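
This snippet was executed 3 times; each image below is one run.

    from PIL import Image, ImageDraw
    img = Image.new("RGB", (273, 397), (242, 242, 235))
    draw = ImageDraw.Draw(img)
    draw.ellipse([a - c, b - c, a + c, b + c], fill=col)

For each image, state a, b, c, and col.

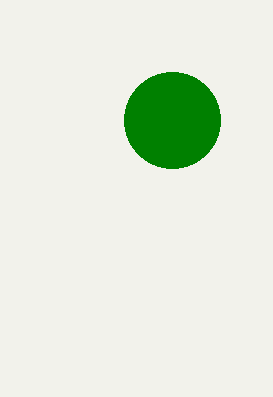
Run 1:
a = 172, b = 120, c = 48, col = 'green'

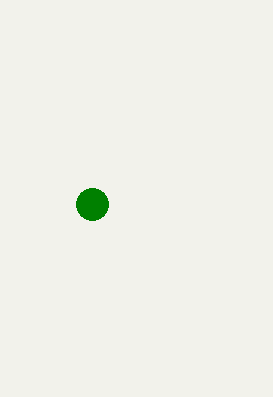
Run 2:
a = 92; b = 204; c = 16; col = 'green'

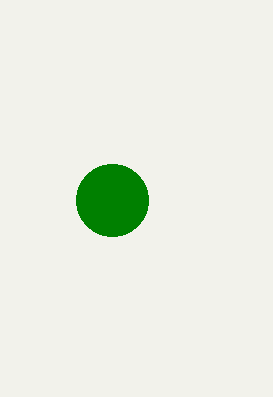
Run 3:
a = 112
b = 200
c = 36
col = 'green'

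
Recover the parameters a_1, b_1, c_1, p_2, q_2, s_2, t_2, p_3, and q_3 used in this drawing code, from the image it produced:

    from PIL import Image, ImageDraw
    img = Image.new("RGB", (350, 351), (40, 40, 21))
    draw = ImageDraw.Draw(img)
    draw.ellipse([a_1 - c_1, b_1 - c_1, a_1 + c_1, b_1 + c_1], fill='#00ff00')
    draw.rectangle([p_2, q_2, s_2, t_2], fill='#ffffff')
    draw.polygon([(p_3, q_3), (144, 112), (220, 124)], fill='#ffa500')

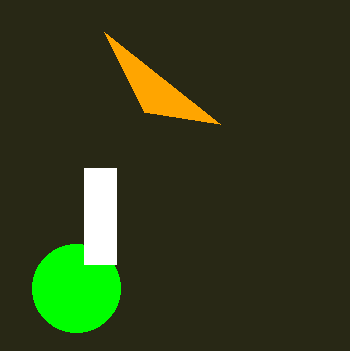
a_1 = 76; b_1 = 288; c_1 = 44; p_2 = 84; q_2 = 168; s_2 = 116; t_2 = 264; p_3 = 104; q_3 = 32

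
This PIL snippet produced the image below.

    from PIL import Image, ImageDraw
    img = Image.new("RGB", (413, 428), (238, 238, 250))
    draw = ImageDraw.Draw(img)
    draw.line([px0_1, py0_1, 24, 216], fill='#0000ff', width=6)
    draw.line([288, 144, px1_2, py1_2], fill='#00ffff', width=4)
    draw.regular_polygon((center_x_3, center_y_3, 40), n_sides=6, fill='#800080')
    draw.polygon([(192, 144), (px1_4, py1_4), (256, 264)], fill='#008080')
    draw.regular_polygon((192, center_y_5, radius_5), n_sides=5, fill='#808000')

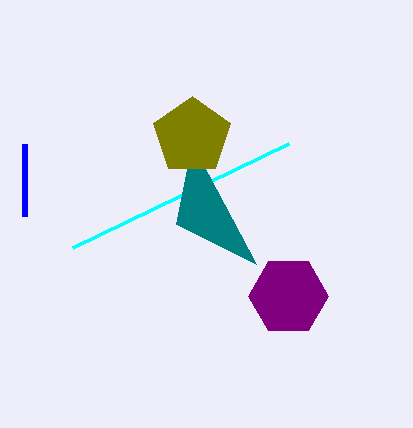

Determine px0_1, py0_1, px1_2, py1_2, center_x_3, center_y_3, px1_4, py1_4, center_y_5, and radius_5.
px0_1 = 24
py0_1 = 144
px1_2 = 72
py1_2 = 248
center_x_3 = 288
center_y_3 = 296
px1_4 = 176
py1_4 = 224
center_y_5 = 136
radius_5 = 40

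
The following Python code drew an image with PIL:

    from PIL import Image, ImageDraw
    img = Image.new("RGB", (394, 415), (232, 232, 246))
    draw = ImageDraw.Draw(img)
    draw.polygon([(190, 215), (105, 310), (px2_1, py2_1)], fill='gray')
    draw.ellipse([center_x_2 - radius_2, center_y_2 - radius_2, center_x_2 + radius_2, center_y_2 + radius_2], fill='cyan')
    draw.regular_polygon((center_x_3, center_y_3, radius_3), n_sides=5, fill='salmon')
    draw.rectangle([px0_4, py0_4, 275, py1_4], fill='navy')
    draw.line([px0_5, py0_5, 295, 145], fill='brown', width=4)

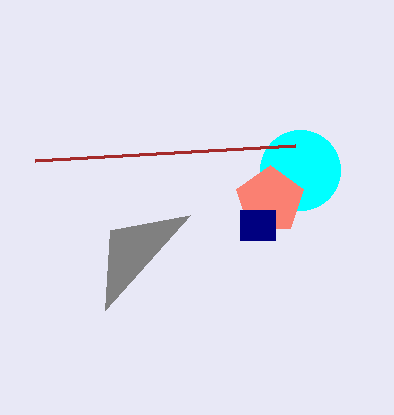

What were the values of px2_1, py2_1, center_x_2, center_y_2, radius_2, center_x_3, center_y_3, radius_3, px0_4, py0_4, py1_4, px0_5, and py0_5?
px2_1 = 110, py2_1 = 230, center_x_2 = 300, center_y_2 = 170, radius_2 = 40, center_x_3 = 270, center_y_3 = 200, radius_3 = 35, px0_4 = 240, py0_4 = 210, py1_4 = 240, px0_5 = 35, py0_5 = 160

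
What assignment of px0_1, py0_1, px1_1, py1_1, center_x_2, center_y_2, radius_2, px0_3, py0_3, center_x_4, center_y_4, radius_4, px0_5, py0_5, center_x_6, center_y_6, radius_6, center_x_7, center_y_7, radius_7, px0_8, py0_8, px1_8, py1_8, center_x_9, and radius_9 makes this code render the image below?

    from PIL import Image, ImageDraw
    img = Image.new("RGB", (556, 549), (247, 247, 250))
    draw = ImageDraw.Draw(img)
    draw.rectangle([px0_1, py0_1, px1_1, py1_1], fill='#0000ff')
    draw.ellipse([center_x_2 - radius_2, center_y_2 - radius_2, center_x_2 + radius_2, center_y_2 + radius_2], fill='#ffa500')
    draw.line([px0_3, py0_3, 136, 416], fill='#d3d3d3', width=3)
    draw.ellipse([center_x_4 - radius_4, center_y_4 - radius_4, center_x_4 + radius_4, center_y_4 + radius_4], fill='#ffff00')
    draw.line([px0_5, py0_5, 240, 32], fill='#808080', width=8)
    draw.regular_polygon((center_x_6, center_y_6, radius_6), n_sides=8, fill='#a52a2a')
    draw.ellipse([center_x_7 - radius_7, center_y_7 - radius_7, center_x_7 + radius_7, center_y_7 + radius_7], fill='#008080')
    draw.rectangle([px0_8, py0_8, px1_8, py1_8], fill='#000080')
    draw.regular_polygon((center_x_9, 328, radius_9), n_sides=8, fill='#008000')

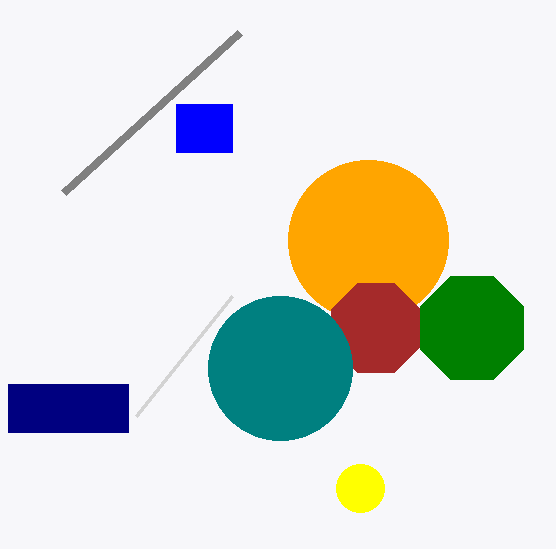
px0_1 = 176; py0_1 = 104; px1_1 = 232; py1_1 = 152; center_x_2 = 368; center_y_2 = 240; radius_2 = 80; px0_3 = 232; py0_3 = 296; center_x_4 = 360; center_y_4 = 488; radius_4 = 24; px0_5 = 64; py0_5 = 192; center_x_6 = 376; center_y_6 = 328; radius_6 = 48; center_x_7 = 280; center_y_7 = 368; radius_7 = 72; px0_8 = 8; py0_8 = 384; px1_8 = 128; py1_8 = 432; center_x_9 = 472; radius_9 = 56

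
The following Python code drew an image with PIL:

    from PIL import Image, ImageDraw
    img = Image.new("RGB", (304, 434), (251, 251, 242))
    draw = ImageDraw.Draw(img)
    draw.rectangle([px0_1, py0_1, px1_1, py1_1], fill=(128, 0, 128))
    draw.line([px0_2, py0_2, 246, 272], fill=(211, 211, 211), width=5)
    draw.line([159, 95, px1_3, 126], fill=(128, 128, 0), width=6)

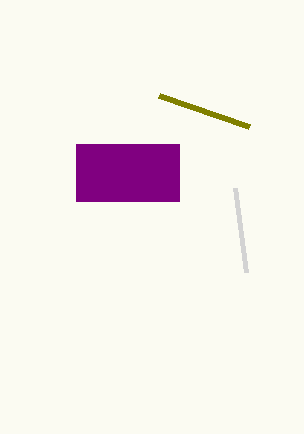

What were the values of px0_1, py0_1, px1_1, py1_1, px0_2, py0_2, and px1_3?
px0_1 = 76; py0_1 = 144; px1_1 = 179; py1_1 = 201; px0_2 = 235; py0_2 = 188; px1_3 = 249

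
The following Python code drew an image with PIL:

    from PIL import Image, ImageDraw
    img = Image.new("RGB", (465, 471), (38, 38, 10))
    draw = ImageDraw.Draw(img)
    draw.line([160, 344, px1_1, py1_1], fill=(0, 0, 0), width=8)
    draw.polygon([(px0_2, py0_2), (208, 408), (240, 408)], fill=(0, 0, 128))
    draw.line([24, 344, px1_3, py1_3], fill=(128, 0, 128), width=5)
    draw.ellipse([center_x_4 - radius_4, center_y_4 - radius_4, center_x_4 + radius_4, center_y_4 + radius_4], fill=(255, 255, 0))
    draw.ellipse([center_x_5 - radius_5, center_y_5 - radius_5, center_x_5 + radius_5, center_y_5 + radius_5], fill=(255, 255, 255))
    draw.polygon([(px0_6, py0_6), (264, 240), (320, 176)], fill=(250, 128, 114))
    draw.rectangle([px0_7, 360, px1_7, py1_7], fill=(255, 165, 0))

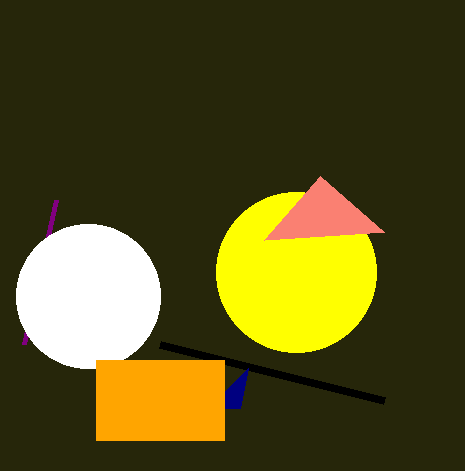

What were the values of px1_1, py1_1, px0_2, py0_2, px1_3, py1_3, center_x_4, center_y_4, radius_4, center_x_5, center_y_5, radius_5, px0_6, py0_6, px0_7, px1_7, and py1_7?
px1_1 = 384
py1_1 = 400
px0_2 = 248
py0_2 = 368
px1_3 = 56
py1_3 = 200
center_x_4 = 296
center_y_4 = 272
radius_4 = 80
center_x_5 = 88
center_y_5 = 296
radius_5 = 72
px0_6 = 384
py0_6 = 232
px0_7 = 96
px1_7 = 224
py1_7 = 440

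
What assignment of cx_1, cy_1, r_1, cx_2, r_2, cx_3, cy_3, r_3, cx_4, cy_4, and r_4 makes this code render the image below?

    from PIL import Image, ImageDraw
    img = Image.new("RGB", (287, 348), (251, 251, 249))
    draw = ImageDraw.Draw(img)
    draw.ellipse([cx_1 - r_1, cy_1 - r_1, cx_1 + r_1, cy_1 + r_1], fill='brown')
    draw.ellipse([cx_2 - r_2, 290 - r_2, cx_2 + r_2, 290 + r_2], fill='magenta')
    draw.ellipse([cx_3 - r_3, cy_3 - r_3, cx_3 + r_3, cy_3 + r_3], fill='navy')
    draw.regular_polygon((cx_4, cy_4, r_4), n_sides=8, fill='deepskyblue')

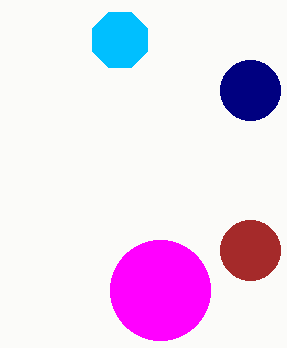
cx_1 = 250, cy_1 = 250, r_1 = 30, cx_2 = 160, r_2 = 50, cx_3 = 250, cy_3 = 90, r_3 = 30, cx_4 = 120, cy_4 = 40, r_4 = 30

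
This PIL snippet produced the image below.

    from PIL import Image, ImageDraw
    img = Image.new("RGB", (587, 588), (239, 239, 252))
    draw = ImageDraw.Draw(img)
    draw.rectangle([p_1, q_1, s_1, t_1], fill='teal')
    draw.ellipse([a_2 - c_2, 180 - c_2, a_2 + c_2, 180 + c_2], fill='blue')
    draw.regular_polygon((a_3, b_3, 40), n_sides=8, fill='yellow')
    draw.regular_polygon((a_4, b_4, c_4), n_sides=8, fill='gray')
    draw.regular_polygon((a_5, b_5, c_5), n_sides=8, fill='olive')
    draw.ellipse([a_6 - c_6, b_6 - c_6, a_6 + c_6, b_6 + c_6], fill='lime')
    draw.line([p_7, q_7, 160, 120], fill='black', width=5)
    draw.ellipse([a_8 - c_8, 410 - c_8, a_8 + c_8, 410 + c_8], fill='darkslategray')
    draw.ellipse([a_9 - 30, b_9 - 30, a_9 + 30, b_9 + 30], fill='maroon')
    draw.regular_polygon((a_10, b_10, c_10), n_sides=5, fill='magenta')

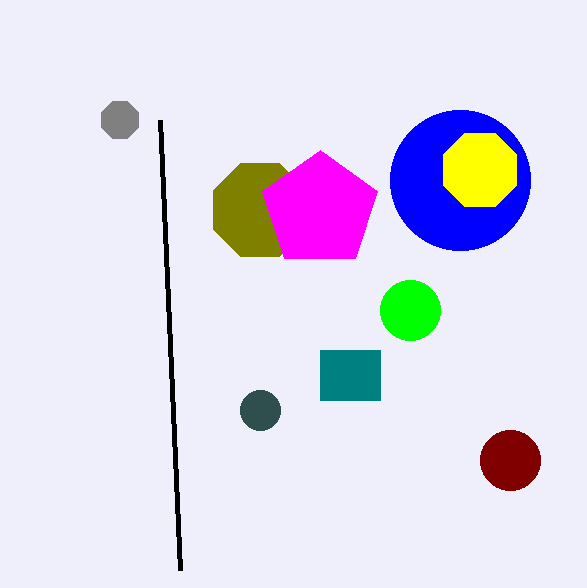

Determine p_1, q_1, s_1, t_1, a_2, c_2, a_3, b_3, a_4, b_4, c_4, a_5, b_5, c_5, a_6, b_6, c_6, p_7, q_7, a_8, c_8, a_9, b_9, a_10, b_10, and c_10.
p_1 = 320; q_1 = 350; s_1 = 380; t_1 = 400; a_2 = 460; c_2 = 70; a_3 = 480; b_3 = 170; a_4 = 120; b_4 = 120; c_4 = 20; a_5 = 260; b_5 = 210; c_5 = 50; a_6 = 410; b_6 = 310; c_6 = 30; p_7 = 180; q_7 = 570; a_8 = 260; c_8 = 20; a_9 = 510; b_9 = 460; a_10 = 320; b_10 = 210; c_10 = 60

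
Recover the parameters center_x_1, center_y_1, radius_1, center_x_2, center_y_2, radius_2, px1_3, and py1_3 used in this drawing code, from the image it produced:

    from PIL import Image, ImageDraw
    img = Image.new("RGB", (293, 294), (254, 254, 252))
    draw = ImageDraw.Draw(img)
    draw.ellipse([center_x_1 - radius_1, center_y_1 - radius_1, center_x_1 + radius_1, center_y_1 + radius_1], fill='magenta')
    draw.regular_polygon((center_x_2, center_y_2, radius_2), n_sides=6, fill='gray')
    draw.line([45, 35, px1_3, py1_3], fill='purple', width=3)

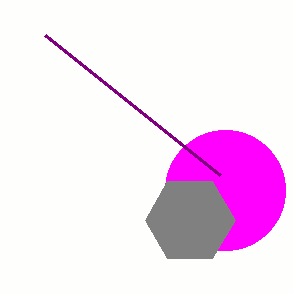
center_x_1 = 225, center_y_1 = 190, radius_1 = 60, center_x_2 = 190, center_y_2 = 220, radius_2 = 45, px1_3 = 220, py1_3 = 175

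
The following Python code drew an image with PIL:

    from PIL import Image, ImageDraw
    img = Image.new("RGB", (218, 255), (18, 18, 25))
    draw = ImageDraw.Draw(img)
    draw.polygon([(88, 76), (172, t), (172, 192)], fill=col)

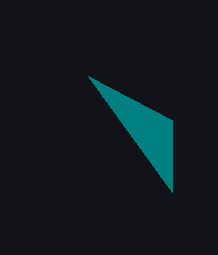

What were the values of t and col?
t = 120
col = 'teal'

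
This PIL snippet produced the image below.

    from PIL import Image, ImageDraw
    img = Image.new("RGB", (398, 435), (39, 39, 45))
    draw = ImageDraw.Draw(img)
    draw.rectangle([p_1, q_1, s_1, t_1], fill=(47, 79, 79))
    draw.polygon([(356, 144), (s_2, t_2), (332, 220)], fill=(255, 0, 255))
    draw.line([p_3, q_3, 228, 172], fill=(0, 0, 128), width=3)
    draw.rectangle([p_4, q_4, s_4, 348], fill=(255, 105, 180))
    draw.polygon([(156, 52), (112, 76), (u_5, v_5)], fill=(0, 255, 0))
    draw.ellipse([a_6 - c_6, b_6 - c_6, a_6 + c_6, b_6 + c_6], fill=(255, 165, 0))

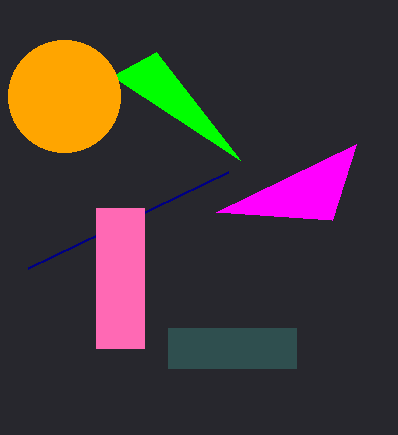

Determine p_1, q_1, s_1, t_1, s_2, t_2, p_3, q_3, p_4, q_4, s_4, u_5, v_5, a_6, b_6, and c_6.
p_1 = 168, q_1 = 328, s_1 = 296, t_1 = 368, s_2 = 216, t_2 = 212, p_3 = 28, q_3 = 268, p_4 = 96, q_4 = 208, s_4 = 144, u_5 = 240, v_5 = 160, a_6 = 64, b_6 = 96, c_6 = 56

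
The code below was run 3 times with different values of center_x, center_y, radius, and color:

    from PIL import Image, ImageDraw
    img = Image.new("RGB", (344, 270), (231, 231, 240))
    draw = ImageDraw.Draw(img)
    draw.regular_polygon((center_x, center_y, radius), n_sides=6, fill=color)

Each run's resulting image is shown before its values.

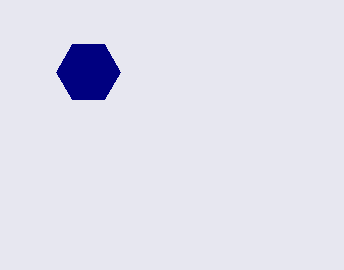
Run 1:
center_x = 88; center_y = 72; radius = 32; color = 'navy'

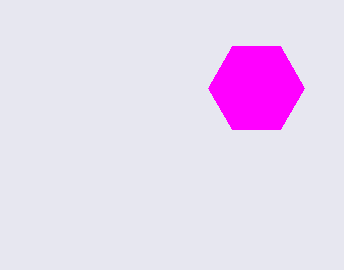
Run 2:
center_x = 256, center_y = 88, radius = 48, color = 'magenta'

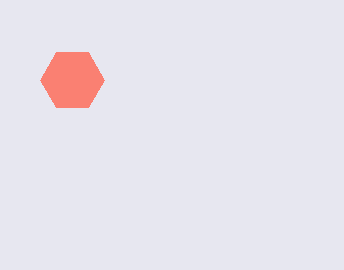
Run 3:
center_x = 72, center_y = 80, radius = 32, color = 'salmon'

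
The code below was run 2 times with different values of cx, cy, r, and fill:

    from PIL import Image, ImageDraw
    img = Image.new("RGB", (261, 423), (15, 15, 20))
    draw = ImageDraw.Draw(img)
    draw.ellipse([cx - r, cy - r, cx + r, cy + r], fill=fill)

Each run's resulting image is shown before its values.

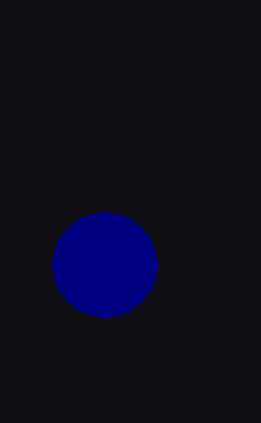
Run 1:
cx = 104, cy = 264, r = 52, fill = 'navy'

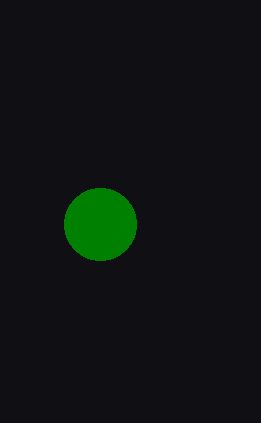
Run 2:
cx = 100
cy = 224
r = 36
fill = 'green'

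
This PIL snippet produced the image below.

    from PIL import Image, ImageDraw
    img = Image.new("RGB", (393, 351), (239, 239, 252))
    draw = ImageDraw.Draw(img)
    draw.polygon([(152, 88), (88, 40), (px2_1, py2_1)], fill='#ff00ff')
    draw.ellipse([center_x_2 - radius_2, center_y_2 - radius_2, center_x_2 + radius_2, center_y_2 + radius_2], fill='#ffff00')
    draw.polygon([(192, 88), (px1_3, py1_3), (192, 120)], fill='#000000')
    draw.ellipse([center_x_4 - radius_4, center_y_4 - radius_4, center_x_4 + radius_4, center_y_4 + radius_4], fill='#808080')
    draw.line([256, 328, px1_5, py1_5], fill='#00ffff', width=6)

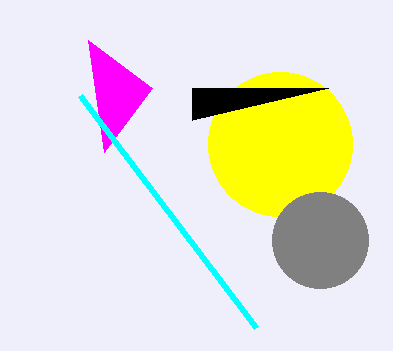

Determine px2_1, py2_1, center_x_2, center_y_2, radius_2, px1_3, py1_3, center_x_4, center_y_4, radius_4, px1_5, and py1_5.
px2_1 = 104, py2_1 = 152, center_x_2 = 280, center_y_2 = 144, radius_2 = 72, px1_3 = 328, py1_3 = 88, center_x_4 = 320, center_y_4 = 240, radius_4 = 48, px1_5 = 80, py1_5 = 96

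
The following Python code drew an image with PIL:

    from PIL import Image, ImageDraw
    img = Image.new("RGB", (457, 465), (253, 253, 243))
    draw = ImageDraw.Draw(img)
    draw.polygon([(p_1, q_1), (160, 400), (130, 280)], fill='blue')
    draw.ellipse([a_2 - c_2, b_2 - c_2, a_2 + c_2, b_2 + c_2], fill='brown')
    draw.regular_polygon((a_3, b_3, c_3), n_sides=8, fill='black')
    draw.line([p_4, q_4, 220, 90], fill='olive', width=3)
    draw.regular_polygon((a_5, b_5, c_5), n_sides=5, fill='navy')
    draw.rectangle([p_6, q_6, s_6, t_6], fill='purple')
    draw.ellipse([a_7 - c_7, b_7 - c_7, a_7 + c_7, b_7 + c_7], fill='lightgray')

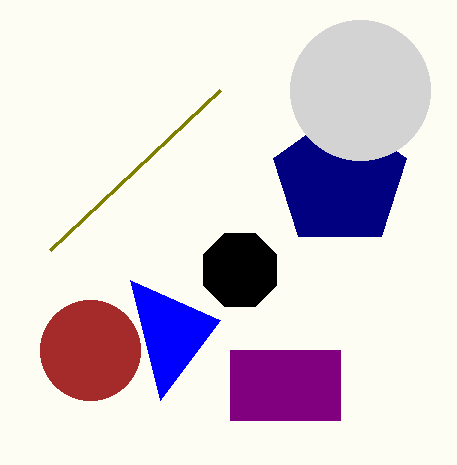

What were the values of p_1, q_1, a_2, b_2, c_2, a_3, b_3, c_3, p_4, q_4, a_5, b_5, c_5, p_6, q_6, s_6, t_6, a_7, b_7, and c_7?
p_1 = 220
q_1 = 320
a_2 = 90
b_2 = 350
c_2 = 50
a_3 = 240
b_3 = 270
c_3 = 40
p_4 = 50
q_4 = 250
a_5 = 340
b_5 = 180
c_5 = 70
p_6 = 230
q_6 = 350
s_6 = 340
t_6 = 420
a_7 = 360
b_7 = 90
c_7 = 70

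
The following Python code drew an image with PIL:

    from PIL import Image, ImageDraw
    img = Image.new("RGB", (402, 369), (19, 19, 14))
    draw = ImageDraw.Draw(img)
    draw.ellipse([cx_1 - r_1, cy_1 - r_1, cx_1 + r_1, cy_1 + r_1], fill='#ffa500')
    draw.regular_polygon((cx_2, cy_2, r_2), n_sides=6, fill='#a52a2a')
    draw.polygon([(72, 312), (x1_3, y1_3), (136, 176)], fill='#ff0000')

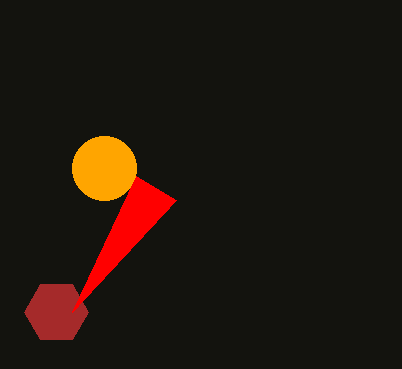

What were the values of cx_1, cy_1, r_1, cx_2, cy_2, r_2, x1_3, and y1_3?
cx_1 = 104, cy_1 = 168, r_1 = 32, cx_2 = 56, cy_2 = 312, r_2 = 32, x1_3 = 176, y1_3 = 200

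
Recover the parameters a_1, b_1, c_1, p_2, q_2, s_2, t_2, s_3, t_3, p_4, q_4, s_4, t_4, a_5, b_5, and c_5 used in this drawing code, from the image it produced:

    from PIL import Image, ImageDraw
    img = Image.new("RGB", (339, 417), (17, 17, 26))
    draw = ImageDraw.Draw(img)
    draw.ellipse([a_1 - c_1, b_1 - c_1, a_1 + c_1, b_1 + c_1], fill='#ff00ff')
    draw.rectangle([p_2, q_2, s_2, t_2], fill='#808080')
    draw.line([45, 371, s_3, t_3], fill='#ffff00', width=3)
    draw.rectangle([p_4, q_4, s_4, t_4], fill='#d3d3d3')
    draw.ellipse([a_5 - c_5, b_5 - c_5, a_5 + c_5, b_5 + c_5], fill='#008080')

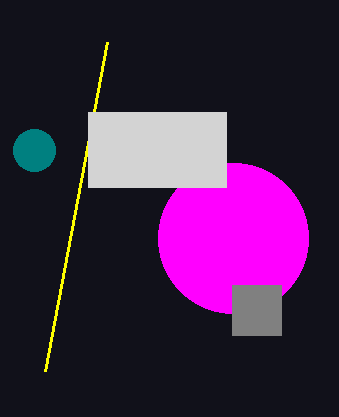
a_1 = 233; b_1 = 238; c_1 = 75; p_2 = 232; q_2 = 285; s_2 = 281; t_2 = 335; s_3 = 107; t_3 = 42; p_4 = 88; q_4 = 112; s_4 = 226; t_4 = 187; a_5 = 34; b_5 = 150; c_5 = 21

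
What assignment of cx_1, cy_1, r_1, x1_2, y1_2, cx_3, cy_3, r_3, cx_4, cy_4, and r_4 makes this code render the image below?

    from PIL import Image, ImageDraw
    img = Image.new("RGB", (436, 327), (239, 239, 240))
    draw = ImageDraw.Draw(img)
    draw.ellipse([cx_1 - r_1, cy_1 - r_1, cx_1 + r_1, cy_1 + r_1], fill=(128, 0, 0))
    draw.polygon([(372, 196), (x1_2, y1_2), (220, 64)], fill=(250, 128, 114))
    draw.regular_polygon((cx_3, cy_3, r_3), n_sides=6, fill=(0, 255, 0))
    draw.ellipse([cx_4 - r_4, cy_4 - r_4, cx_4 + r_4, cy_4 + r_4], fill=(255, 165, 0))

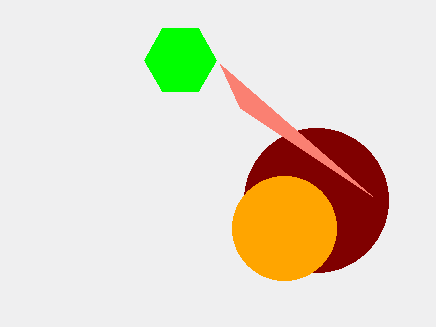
cx_1 = 316
cy_1 = 200
r_1 = 72
x1_2 = 240
y1_2 = 108
cx_3 = 180
cy_3 = 60
r_3 = 36
cx_4 = 284
cy_4 = 228
r_4 = 52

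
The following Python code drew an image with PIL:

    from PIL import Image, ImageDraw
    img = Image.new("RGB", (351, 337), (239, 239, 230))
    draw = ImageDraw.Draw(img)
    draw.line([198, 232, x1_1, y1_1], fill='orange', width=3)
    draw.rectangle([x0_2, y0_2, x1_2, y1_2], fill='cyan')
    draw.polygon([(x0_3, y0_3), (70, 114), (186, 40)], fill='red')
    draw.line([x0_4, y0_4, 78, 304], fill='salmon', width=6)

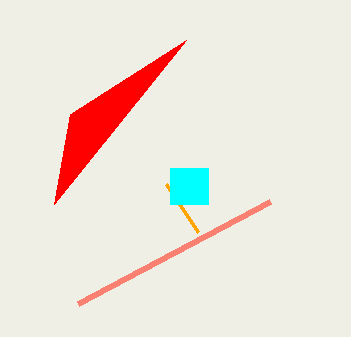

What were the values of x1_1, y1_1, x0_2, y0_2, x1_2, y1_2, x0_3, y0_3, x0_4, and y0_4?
x1_1 = 166, y1_1 = 184, x0_2 = 170, y0_2 = 168, x1_2 = 208, y1_2 = 204, x0_3 = 54, y0_3 = 204, x0_4 = 270, y0_4 = 202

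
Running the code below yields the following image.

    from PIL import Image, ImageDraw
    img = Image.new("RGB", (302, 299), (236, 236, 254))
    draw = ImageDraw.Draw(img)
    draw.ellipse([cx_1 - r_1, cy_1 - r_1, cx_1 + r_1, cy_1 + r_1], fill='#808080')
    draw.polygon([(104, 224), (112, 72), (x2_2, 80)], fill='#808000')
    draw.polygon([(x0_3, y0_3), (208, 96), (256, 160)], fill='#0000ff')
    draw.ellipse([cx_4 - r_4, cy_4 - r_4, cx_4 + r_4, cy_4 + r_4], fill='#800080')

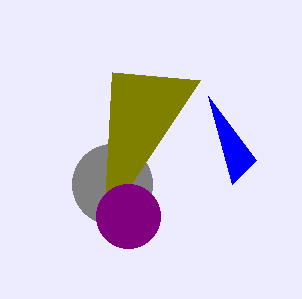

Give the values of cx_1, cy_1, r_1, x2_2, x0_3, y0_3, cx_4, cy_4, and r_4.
cx_1 = 112
cy_1 = 184
r_1 = 40
x2_2 = 200
x0_3 = 232
y0_3 = 184
cx_4 = 128
cy_4 = 216
r_4 = 32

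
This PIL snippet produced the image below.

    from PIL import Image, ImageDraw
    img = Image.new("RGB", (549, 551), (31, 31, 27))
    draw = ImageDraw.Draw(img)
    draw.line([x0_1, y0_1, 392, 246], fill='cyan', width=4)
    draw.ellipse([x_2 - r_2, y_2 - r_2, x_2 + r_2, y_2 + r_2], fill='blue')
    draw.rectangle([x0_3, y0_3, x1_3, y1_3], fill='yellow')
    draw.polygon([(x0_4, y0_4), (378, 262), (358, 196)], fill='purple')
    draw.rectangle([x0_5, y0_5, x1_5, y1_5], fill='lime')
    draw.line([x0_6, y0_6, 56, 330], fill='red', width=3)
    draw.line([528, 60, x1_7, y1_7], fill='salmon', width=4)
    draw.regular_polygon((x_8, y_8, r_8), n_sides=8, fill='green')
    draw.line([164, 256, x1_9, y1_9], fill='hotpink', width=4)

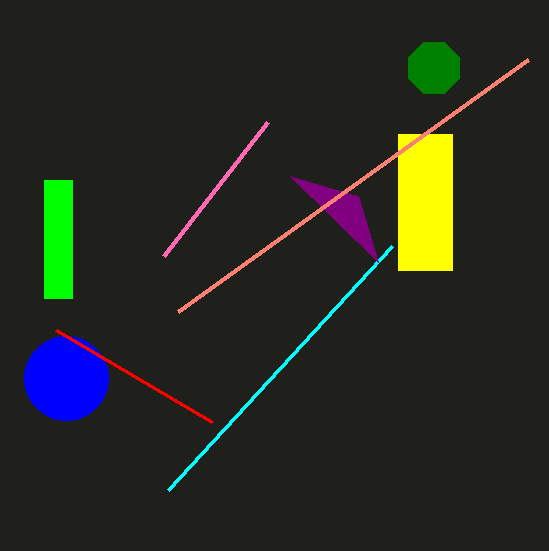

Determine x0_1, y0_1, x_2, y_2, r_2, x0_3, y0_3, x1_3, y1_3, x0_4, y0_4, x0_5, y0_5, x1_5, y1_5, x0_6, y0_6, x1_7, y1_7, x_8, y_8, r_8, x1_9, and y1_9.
x0_1 = 168; y0_1 = 490; x_2 = 66; y_2 = 378; r_2 = 42; x0_3 = 398; y0_3 = 134; x1_3 = 452; y1_3 = 270; x0_4 = 290; y0_4 = 176; x0_5 = 44; y0_5 = 180; x1_5 = 72; y1_5 = 298; x0_6 = 212; y0_6 = 422; x1_7 = 178; y1_7 = 312; x_8 = 434; y_8 = 68; r_8 = 28; x1_9 = 268; y1_9 = 122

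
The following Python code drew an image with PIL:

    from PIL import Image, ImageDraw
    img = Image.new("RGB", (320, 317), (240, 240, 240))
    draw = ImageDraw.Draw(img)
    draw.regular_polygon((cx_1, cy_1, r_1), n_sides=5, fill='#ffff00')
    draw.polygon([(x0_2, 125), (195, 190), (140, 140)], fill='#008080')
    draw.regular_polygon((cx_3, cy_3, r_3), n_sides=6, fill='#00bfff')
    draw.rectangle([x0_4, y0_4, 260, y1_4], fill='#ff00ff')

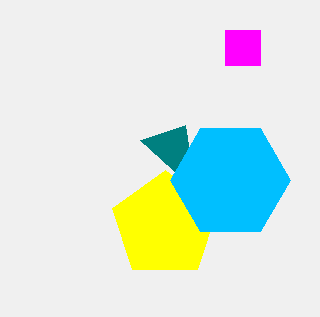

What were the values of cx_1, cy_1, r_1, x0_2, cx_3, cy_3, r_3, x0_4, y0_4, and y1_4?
cx_1 = 165; cy_1 = 225; r_1 = 55; x0_2 = 185; cx_3 = 230; cy_3 = 180; r_3 = 60; x0_4 = 225; y0_4 = 30; y1_4 = 65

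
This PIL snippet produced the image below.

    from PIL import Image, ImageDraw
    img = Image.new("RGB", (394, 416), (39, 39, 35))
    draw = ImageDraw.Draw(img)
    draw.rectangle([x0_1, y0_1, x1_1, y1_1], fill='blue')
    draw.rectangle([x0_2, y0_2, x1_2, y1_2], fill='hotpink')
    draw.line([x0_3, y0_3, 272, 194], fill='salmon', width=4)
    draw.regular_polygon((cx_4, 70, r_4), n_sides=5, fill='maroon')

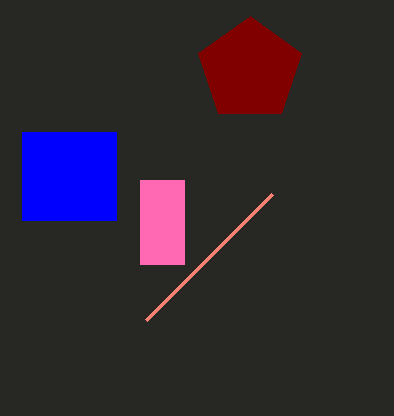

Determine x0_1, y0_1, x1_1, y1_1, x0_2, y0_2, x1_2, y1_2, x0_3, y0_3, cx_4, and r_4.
x0_1 = 22; y0_1 = 132; x1_1 = 116; y1_1 = 220; x0_2 = 140; y0_2 = 180; x1_2 = 184; y1_2 = 264; x0_3 = 146; y0_3 = 320; cx_4 = 250; r_4 = 54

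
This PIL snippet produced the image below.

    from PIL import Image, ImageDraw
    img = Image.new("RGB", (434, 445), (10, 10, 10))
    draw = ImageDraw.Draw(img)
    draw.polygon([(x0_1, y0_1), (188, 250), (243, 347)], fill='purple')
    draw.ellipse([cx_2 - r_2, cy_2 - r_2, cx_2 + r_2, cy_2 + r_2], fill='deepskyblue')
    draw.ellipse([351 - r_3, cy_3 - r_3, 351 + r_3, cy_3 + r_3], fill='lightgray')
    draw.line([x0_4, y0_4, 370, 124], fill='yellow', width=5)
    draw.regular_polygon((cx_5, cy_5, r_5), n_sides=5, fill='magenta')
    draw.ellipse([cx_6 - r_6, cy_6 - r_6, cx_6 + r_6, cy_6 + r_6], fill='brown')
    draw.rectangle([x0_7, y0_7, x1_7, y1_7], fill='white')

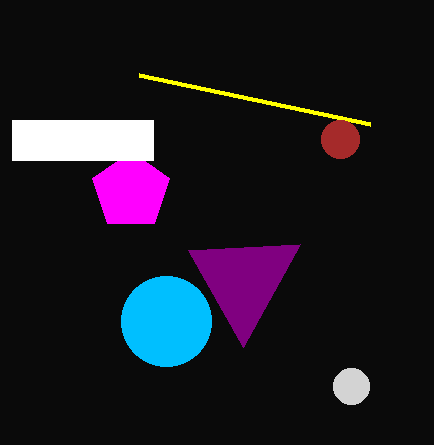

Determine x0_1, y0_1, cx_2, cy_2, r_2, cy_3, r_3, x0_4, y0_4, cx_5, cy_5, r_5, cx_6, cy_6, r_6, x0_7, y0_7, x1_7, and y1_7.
x0_1 = 300
y0_1 = 244
cx_2 = 166
cy_2 = 321
r_2 = 45
cy_3 = 386
r_3 = 18
x0_4 = 139
y0_4 = 75
cx_5 = 131
cy_5 = 191
r_5 = 40
cx_6 = 340
cy_6 = 139
r_6 = 19
x0_7 = 12
y0_7 = 120
x1_7 = 153
y1_7 = 160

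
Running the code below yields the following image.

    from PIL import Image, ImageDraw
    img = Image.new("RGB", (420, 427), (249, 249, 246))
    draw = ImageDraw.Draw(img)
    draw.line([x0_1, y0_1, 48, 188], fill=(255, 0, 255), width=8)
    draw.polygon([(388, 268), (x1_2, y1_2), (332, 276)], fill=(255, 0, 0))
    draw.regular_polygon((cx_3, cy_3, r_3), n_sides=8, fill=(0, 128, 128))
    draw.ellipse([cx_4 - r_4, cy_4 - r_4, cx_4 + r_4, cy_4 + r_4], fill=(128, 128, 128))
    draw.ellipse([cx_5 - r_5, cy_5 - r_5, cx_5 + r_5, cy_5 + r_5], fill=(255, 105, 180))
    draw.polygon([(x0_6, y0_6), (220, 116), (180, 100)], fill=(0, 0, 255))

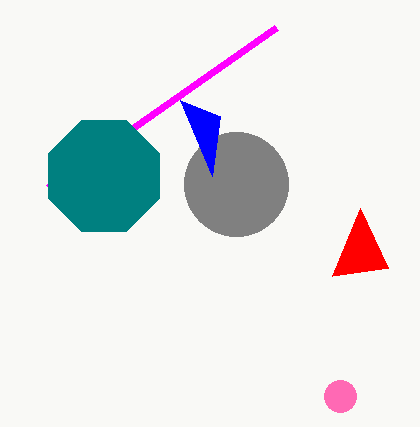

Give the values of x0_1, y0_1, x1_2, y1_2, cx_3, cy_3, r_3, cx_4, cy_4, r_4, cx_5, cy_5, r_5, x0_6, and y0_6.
x0_1 = 276, y0_1 = 28, x1_2 = 360, y1_2 = 208, cx_3 = 104, cy_3 = 176, r_3 = 60, cx_4 = 236, cy_4 = 184, r_4 = 52, cx_5 = 340, cy_5 = 396, r_5 = 16, x0_6 = 212, y0_6 = 176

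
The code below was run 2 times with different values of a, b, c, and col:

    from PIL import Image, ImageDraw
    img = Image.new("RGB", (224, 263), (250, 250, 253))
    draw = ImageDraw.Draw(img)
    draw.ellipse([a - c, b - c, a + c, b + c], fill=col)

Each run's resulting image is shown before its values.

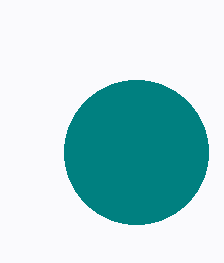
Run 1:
a = 136, b = 152, c = 72, col = 'teal'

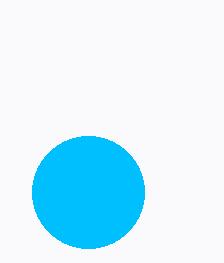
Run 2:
a = 88
b = 192
c = 56
col = 'deepskyblue'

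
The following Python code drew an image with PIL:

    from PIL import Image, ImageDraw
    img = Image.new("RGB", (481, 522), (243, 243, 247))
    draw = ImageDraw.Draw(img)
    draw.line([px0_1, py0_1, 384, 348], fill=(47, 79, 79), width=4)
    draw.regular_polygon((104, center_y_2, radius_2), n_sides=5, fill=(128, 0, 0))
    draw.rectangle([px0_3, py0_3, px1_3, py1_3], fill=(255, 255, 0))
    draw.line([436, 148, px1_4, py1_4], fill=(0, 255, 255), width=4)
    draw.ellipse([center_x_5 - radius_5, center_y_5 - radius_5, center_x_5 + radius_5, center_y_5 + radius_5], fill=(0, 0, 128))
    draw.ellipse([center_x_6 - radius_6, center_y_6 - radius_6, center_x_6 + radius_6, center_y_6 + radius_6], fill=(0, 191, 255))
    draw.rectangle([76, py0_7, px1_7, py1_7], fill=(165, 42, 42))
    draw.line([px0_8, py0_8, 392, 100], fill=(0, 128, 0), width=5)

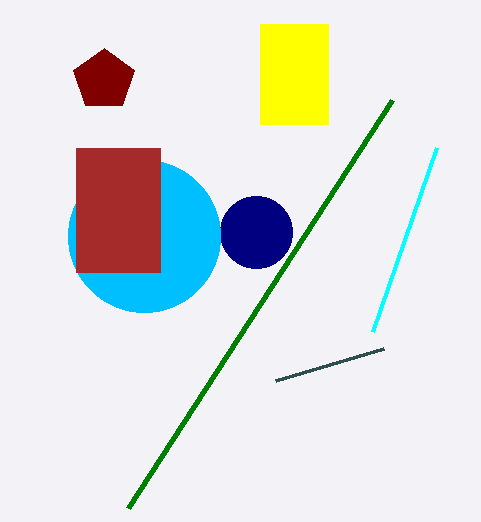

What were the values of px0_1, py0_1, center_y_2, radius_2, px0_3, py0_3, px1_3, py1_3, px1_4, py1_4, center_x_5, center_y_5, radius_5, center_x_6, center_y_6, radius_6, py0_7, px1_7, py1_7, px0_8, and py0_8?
px0_1 = 276, py0_1 = 380, center_y_2 = 80, radius_2 = 32, px0_3 = 260, py0_3 = 24, px1_3 = 328, py1_3 = 124, px1_4 = 372, py1_4 = 332, center_x_5 = 256, center_y_5 = 232, radius_5 = 36, center_x_6 = 144, center_y_6 = 236, radius_6 = 76, py0_7 = 148, px1_7 = 160, py1_7 = 272, px0_8 = 128, py0_8 = 508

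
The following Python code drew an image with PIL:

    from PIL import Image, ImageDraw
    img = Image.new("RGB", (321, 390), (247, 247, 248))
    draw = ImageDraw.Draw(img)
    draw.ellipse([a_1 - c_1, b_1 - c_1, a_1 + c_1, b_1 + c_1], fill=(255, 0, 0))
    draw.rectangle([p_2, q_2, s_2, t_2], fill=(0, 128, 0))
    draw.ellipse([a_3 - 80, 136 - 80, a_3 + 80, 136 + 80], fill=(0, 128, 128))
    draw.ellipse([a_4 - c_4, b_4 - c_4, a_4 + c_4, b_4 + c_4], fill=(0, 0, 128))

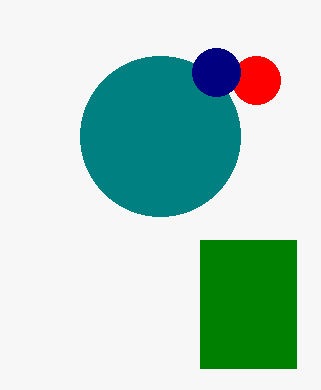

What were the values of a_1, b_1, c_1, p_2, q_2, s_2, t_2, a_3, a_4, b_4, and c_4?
a_1 = 256; b_1 = 80; c_1 = 24; p_2 = 200; q_2 = 240; s_2 = 296; t_2 = 368; a_3 = 160; a_4 = 216; b_4 = 72; c_4 = 24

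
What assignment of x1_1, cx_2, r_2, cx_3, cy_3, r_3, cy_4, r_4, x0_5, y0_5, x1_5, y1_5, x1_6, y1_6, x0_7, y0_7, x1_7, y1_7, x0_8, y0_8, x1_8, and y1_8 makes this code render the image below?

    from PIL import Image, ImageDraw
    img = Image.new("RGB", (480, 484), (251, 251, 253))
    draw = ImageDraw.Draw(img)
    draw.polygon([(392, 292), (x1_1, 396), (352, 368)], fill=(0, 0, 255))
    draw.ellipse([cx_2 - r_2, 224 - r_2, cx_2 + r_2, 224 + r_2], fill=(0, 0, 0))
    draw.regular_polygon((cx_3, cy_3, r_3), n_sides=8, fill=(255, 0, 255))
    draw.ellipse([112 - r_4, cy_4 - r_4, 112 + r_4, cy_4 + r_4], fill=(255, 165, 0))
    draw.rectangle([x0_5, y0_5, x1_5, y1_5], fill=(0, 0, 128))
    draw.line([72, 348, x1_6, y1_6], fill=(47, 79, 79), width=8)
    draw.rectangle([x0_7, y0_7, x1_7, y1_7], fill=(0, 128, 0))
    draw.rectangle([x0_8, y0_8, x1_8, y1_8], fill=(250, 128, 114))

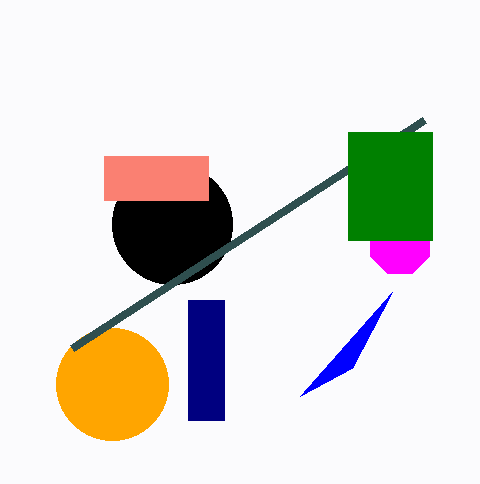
x1_1 = 300
cx_2 = 172
r_2 = 60
cx_3 = 400
cy_3 = 244
r_3 = 32
cy_4 = 384
r_4 = 56
x0_5 = 188
y0_5 = 300
x1_5 = 224
y1_5 = 420
x1_6 = 424
y1_6 = 120
x0_7 = 348
y0_7 = 132
x1_7 = 432
y1_7 = 240
x0_8 = 104
y0_8 = 156
x1_8 = 208
y1_8 = 200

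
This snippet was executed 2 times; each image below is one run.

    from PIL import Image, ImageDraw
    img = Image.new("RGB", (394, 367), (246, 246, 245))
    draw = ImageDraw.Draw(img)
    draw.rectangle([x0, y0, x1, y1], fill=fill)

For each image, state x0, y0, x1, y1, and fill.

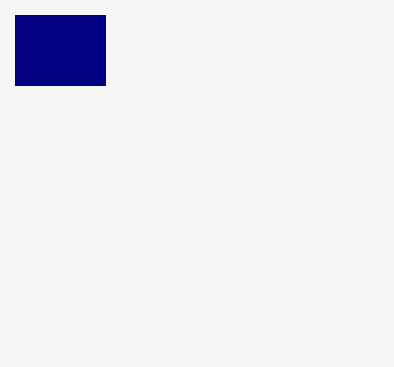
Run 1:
x0 = 15; y0 = 15; x1 = 105; y1 = 85; fill = 'navy'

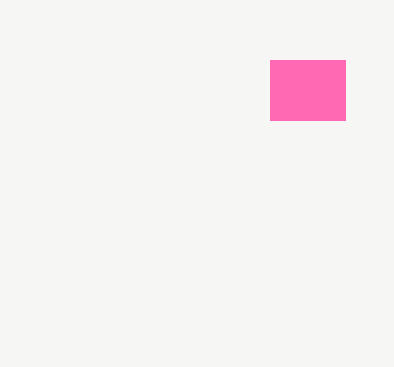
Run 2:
x0 = 270
y0 = 60
x1 = 345
y1 = 120
fill = 'hotpink'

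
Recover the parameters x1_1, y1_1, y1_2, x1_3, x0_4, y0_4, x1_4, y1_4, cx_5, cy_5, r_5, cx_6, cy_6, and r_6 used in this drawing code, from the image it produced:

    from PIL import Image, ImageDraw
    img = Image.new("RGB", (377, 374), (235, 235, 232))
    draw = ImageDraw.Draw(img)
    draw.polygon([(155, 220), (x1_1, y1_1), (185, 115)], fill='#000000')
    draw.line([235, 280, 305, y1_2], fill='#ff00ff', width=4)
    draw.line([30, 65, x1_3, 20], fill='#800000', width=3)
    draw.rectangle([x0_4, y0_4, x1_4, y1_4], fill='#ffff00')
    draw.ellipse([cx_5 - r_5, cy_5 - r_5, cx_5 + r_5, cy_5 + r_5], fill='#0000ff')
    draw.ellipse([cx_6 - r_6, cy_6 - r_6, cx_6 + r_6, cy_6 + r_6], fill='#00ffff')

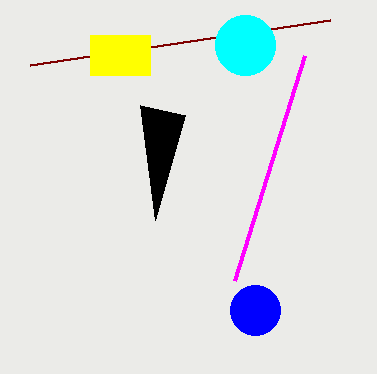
x1_1 = 140
y1_1 = 105
y1_2 = 55
x1_3 = 330
x0_4 = 90
y0_4 = 35
x1_4 = 150
y1_4 = 75
cx_5 = 255
cy_5 = 310
r_5 = 25
cx_6 = 245
cy_6 = 45
r_6 = 30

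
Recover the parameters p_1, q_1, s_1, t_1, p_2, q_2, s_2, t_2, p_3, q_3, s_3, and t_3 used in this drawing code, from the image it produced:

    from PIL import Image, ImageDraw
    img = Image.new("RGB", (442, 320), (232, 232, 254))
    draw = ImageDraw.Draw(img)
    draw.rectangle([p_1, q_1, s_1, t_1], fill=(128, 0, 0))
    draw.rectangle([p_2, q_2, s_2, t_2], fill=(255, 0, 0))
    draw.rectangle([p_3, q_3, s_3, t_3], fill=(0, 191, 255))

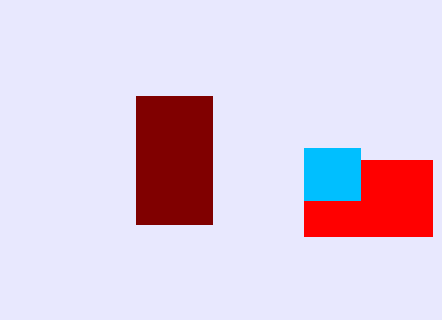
p_1 = 136
q_1 = 96
s_1 = 212
t_1 = 224
p_2 = 304
q_2 = 160
s_2 = 432
t_2 = 236
p_3 = 304
q_3 = 148
s_3 = 360
t_3 = 200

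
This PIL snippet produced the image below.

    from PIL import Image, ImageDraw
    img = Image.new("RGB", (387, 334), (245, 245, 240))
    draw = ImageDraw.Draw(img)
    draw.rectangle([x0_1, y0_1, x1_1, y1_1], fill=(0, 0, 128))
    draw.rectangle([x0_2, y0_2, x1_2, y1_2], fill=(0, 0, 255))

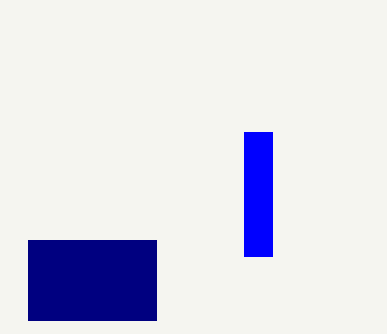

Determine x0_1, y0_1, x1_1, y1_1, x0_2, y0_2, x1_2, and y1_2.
x0_1 = 28; y0_1 = 240; x1_1 = 156; y1_1 = 320; x0_2 = 244; y0_2 = 132; x1_2 = 272; y1_2 = 256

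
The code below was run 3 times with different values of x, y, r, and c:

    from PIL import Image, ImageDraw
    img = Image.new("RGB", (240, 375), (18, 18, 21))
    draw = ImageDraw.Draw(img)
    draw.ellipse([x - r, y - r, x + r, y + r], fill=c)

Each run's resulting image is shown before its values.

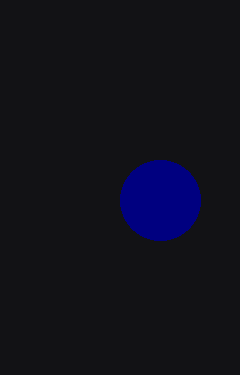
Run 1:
x = 160; y = 200; r = 40; c = 'navy'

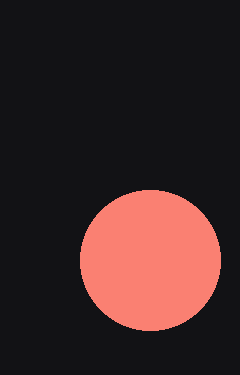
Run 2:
x = 150, y = 260, r = 70, c = 'salmon'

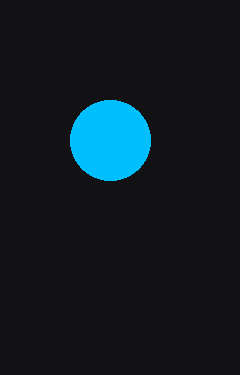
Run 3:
x = 110, y = 140, r = 40, c = 'deepskyblue'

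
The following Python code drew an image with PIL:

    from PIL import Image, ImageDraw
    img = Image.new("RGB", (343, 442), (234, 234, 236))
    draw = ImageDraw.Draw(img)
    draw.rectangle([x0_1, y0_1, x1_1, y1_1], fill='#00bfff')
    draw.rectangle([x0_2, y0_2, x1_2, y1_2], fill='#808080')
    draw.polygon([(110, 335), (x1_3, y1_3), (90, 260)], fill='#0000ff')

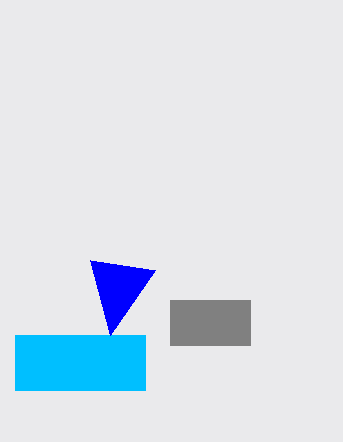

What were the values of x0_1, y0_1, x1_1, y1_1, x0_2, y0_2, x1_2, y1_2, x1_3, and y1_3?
x0_1 = 15
y0_1 = 335
x1_1 = 145
y1_1 = 390
x0_2 = 170
y0_2 = 300
x1_2 = 250
y1_2 = 345
x1_3 = 155
y1_3 = 270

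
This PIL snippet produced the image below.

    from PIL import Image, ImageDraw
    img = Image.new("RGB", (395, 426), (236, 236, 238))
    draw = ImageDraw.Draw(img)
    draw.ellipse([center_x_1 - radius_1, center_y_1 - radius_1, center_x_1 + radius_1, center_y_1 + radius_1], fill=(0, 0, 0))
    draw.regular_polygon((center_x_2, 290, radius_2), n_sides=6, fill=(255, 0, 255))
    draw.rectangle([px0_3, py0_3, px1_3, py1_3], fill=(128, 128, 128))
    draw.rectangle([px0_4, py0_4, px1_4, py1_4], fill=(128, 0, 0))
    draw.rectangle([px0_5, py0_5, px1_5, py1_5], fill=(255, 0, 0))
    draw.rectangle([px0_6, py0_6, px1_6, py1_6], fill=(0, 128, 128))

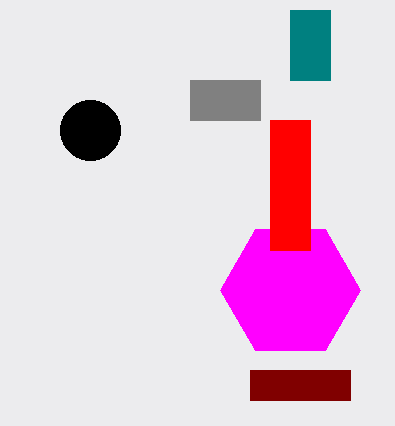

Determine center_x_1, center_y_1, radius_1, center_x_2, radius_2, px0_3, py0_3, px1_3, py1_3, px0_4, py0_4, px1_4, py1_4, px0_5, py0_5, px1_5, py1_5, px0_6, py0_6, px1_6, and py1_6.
center_x_1 = 90, center_y_1 = 130, radius_1 = 30, center_x_2 = 290, radius_2 = 70, px0_3 = 190, py0_3 = 80, px1_3 = 260, py1_3 = 120, px0_4 = 250, py0_4 = 370, px1_4 = 350, py1_4 = 400, px0_5 = 270, py0_5 = 120, px1_5 = 310, py1_5 = 250, px0_6 = 290, py0_6 = 10, px1_6 = 330, py1_6 = 80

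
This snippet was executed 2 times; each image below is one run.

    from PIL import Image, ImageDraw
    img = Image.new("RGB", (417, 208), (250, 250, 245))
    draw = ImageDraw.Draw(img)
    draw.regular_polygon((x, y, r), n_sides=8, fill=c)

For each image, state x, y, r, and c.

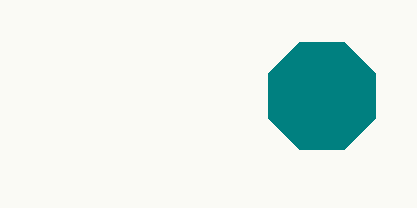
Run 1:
x = 322; y = 96; r = 58; c = 'teal'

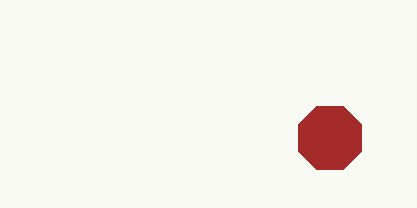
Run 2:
x = 330; y = 138; r = 34; c = 'brown'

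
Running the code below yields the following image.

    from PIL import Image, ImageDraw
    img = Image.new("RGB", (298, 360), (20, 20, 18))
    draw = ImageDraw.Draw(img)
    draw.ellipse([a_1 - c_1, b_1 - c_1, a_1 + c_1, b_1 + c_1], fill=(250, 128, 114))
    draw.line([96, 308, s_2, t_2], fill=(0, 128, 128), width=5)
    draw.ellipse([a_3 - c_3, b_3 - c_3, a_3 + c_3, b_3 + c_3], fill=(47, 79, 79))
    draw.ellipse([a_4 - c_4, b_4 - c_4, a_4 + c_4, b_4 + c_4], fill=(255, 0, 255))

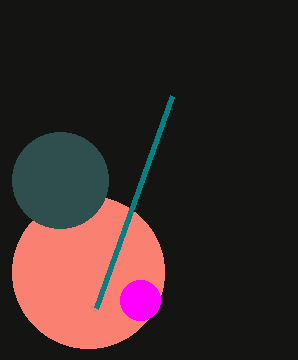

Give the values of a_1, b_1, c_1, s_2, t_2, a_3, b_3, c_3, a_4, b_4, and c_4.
a_1 = 88; b_1 = 272; c_1 = 76; s_2 = 172; t_2 = 96; a_3 = 60; b_3 = 180; c_3 = 48; a_4 = 140; b_4 = 300; c_4 = 20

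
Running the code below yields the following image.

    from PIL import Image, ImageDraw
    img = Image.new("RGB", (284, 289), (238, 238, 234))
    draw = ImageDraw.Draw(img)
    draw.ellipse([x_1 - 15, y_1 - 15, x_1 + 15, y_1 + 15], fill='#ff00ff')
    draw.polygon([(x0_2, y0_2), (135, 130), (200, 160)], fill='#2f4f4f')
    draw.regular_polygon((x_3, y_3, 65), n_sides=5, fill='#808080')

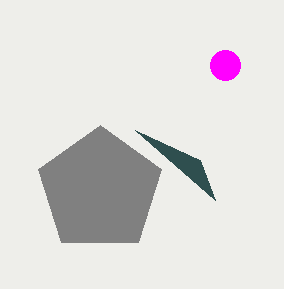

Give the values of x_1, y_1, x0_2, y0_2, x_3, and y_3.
x_1 = 225; y_1 = 65; x0_2 = 215; y0_2 = 200; x_3 = 100; y_3 = 190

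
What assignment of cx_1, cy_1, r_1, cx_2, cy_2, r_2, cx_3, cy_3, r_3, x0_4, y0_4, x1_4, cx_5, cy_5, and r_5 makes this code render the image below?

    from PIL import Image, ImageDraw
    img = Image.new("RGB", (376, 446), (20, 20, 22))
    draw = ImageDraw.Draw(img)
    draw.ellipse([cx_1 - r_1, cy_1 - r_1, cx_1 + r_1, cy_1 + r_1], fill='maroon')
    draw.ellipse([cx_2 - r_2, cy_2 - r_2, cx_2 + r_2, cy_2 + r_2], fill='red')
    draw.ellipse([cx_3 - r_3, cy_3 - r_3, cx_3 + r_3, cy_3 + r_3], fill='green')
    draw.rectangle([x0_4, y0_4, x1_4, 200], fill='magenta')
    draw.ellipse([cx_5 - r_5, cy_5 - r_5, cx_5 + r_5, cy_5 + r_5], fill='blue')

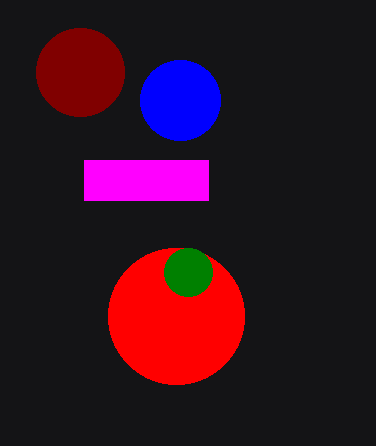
cx_1 = 80, cy_1 = 72, r_1 = 44, cx_2 = 176, cy_2 = 316, r_2 = 68, cx_3 = 188, cy_3 = 272, r_3 = 24, x0_4 = 84, y0_4 = 160, x1_4 = 208, cx_5 = 180, cy_5 = 100, r_5 = 40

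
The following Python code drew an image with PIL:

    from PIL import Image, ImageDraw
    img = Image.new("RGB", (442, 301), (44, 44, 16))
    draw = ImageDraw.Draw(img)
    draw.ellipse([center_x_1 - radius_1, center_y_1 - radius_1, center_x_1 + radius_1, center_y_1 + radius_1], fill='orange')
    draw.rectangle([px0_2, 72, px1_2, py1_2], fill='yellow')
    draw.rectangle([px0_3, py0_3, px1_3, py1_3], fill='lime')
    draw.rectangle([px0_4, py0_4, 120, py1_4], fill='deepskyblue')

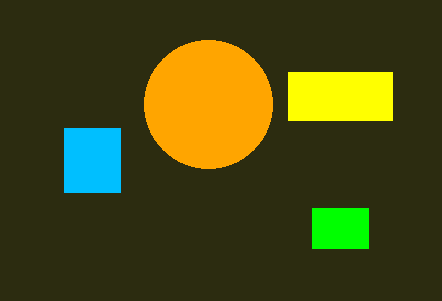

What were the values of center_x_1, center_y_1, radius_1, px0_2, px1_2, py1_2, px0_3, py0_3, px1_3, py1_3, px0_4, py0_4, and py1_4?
center_x_1 = 208, center_y_1 = 104, radius_1 = 64, px0_2 = 288, px1_2 = 392, py1_2 = 120, px0_3 = 312, py0_3 = 208, px1_3 = 368, py1_3 = 248, px0_4 = 64, py0_4 = 128, py1_4 = 192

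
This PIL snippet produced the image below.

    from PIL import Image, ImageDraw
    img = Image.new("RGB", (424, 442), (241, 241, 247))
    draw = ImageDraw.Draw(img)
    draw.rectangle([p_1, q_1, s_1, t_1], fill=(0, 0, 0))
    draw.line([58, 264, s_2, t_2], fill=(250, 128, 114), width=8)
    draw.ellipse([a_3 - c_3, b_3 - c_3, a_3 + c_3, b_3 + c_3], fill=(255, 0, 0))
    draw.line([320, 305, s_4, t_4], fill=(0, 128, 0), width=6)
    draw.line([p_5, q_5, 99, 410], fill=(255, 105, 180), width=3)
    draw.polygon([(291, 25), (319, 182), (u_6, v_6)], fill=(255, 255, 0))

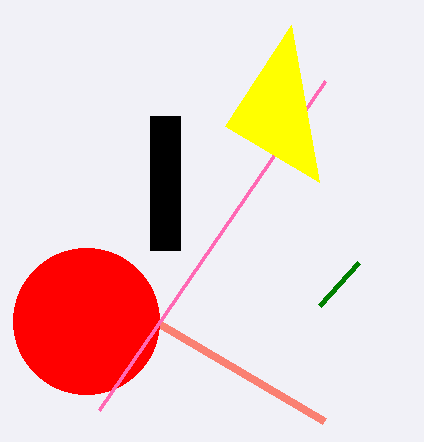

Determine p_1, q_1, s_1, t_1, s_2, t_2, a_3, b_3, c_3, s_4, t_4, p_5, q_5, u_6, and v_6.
p_1 = 150; q_1 = 116; s_1 = 180; t_1 = 250; s_2 = 324; t_2 = 421; a_3 = 86; b_3 = 321; c_3 = 73; s_4 = 359; t_4 = 262; p_5 = 325; q_5 = 81; u_6 = 225; v_6 = 126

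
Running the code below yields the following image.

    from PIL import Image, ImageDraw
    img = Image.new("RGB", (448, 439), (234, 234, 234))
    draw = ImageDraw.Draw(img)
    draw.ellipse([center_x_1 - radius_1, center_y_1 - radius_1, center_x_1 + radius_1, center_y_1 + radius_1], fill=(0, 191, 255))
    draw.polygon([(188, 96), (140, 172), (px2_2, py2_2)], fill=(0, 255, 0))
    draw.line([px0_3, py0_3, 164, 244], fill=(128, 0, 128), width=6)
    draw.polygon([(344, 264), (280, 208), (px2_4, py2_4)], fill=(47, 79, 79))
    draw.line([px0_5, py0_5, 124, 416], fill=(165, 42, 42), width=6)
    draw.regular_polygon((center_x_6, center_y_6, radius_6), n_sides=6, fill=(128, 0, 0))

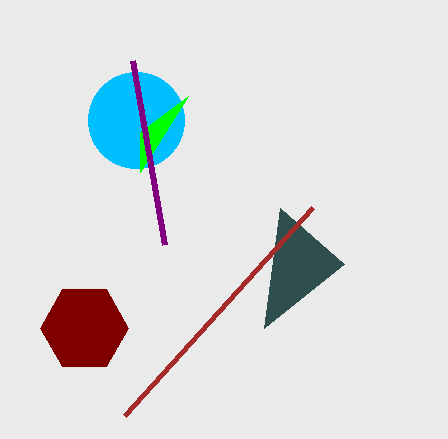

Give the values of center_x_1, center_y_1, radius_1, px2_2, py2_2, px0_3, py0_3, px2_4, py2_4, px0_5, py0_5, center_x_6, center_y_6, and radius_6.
center_x_1 = 136; center_y_1 = 120; radius_1 = 48; px2_2 = 140; py2_2 = 132; px0_3 = 132; py0_3 = 60; px2_4 = 264; py2_4 = 328; px0_5 = 312; py0_5 = 208; center_x_6 = 84; center_y_6 = 328; radius_6 = 44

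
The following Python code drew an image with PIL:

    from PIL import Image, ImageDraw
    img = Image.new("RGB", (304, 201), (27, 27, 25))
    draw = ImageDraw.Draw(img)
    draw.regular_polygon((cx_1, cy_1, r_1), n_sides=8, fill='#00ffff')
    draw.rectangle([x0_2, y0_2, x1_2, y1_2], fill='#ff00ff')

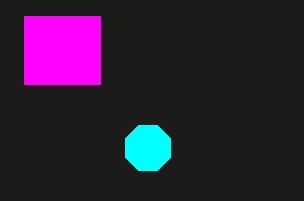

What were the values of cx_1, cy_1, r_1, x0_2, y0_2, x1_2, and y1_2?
cx_1 = 148
cy_1 = 148
r_1 = 24
x0_2 = 24
y0_2 = 16
x1_2 = 100
y1_2 = 84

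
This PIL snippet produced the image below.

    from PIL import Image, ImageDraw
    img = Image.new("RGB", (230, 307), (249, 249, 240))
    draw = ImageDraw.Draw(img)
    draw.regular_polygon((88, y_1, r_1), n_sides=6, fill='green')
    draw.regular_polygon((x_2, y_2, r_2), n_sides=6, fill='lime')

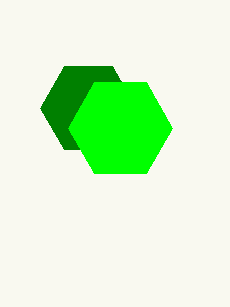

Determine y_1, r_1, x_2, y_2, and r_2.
y_1 = 108
r_1 = 48
x_2 = 120
y_2 = 128
r_2 = 52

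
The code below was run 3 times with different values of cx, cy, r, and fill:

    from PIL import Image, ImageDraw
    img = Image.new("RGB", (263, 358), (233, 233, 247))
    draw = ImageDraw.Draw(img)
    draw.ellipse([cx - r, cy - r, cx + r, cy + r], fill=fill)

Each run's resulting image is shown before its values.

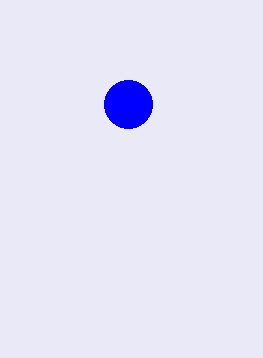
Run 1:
cx = 128
cy = 104
r = 24
fill = 'blue'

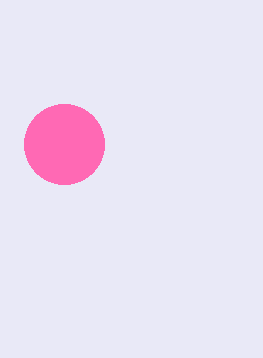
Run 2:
cx = 64
cy = 144
r = 40
fill = 'hotpink'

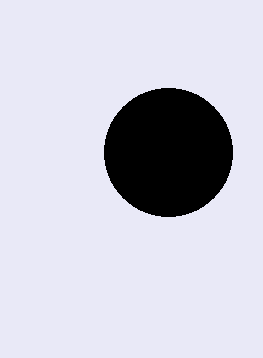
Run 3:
cx = 168
cy = 152
r = 64
fill = 'black'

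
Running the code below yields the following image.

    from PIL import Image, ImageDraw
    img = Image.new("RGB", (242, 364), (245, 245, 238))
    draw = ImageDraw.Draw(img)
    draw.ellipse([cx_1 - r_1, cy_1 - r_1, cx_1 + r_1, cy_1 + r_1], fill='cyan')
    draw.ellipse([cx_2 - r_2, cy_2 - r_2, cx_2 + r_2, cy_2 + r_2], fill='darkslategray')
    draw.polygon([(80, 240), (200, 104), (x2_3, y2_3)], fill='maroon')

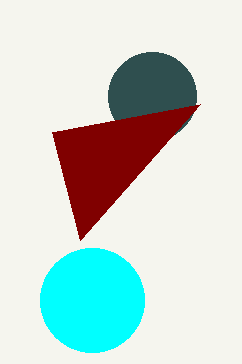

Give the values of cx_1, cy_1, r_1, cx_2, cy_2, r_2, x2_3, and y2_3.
cx_1 = 92; cy_1 = 300; r_1 = 52; cx_2 = 152; cy_2 = 96; r_2 = 44; x2_3 = 52; y2_3 = 132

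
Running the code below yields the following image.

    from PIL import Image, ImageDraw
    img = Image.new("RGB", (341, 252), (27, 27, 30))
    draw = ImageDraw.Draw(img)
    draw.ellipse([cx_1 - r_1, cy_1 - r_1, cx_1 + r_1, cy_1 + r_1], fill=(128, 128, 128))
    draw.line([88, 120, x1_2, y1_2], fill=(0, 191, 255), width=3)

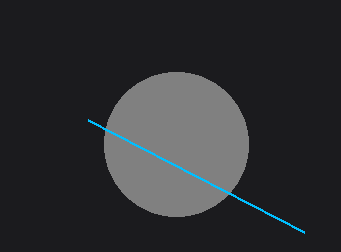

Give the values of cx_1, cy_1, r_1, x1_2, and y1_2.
cx_1 = 176, cy_1 = 144, r_1 = 72, x1_2 = 304, y1_2 = 232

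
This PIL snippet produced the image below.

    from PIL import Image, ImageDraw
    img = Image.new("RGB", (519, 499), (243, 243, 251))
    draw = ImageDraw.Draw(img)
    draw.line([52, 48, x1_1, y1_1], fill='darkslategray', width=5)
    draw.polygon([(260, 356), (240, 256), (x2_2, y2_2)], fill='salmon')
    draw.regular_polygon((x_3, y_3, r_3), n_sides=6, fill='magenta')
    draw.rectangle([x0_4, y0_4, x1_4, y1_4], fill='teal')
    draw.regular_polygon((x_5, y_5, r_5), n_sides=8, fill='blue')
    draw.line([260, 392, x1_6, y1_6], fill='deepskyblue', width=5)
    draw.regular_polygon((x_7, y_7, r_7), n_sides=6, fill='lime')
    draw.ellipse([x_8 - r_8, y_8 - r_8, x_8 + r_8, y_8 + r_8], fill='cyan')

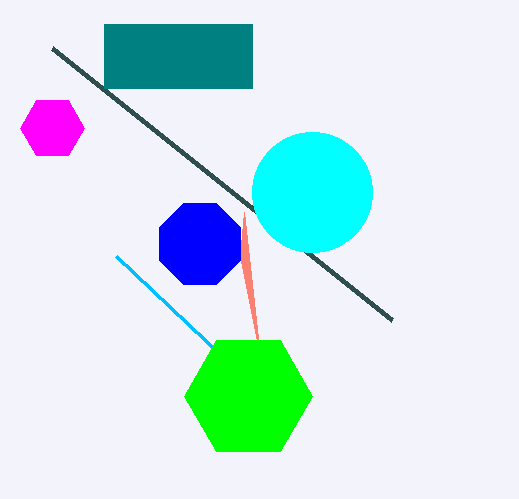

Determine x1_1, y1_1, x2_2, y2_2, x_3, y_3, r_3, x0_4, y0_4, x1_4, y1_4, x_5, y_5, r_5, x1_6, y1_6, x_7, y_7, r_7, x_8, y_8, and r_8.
x1_1 = 392
y1_1 = 320
x2_2 = 244
y2_2 = 212
x_3 = 52
y_3 = 128
r_3 = 32
x0_4 = 104
y0_4 = 24
x1_4 = 252
y1_4 = 88
x_5 = 200
y_5 = 244
r_5 = 44
x1_6 = 116
y1_6 = 256
x_7 = 248
y_7 = 396
r_7 = 64
x_8 = 312
y_8 = 192
r_8 = 60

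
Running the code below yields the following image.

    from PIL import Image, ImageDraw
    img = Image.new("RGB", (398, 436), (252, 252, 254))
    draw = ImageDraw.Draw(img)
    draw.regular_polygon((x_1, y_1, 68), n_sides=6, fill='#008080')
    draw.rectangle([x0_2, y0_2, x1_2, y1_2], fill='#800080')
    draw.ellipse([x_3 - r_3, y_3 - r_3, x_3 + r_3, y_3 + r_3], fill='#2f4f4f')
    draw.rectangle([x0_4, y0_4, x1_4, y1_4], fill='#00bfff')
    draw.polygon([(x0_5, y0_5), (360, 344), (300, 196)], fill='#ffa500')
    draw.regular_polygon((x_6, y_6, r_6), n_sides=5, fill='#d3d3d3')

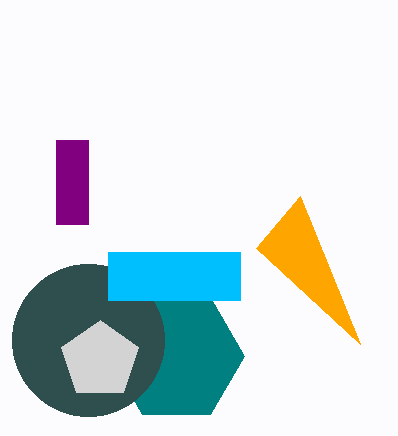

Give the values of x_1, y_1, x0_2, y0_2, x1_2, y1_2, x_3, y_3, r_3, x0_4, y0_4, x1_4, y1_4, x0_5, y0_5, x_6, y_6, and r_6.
x_1 = 176
y_1 = 356
x0_2 = 56
y0_2 = 140
x1_2 = 88
y1_2 = 224
x_3 = 88
y_3 = 340
r_3 = 76
x0_4 = 108
y0_4 = 252
x1_4 = 240
y1_4 = 300
x0_5 = 256
y0_5 = 248
x_6 = 100
y_6 = 360
r_6 = 40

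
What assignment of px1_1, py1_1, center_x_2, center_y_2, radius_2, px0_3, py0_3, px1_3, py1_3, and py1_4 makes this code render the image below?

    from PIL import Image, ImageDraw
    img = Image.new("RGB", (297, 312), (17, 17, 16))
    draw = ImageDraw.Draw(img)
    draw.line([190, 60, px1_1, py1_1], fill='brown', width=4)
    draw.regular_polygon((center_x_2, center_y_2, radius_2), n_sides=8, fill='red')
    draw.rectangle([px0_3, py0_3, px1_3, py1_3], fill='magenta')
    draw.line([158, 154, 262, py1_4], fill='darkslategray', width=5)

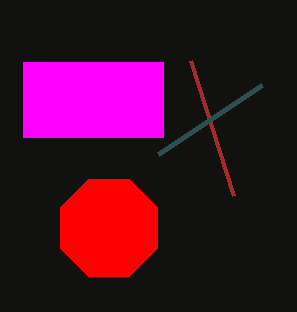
px1_1 = 233
py1_1 = 195
center_x_2 = 109
center_y_2 = 228
radius_2 = 53
px0_3 = 23
py0_3 = 62
px1_3 = 163
py1_3 = 137
py1_4 = 85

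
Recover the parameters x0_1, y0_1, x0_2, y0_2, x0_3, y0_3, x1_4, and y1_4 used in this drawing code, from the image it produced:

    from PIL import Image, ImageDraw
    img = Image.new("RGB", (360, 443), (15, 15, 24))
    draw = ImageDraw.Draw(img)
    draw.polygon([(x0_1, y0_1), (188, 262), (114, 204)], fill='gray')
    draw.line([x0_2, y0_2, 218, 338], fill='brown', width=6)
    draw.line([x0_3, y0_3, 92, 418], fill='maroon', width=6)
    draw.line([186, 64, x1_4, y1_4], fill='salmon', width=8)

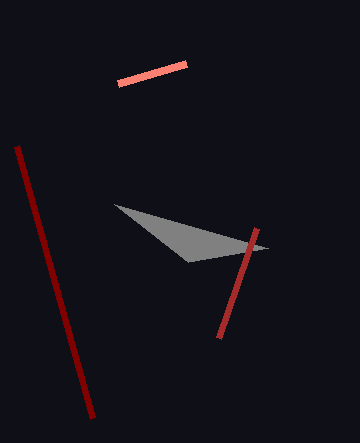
x0_1 = 268
y0_1 = 248
x0_2 = 256
y0_2 = 228
x0_3 = 16
y0_3 = 146
x1_4 = 118
y1_4 = 84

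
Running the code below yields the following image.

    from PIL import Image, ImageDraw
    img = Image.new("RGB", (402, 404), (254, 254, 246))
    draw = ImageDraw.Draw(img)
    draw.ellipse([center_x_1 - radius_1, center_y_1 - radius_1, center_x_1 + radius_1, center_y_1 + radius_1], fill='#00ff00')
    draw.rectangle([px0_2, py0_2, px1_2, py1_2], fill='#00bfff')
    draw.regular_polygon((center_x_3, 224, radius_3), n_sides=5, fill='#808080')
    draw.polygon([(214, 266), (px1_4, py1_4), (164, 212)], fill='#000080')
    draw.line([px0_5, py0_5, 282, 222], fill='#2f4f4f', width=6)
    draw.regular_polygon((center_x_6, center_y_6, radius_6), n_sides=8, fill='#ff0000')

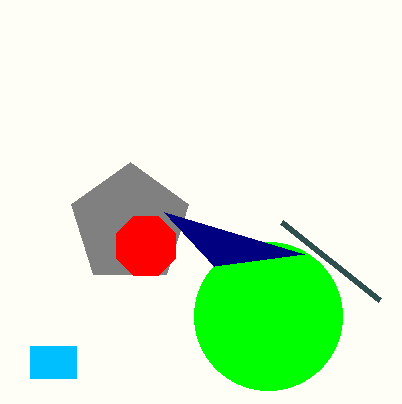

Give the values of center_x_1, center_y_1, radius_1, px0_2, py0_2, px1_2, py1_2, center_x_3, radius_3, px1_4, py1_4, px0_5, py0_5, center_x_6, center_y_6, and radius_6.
center_x_1 = 268; center_y_1 = 316; radius_1 = 74; px0_2 = 30; py0_2 = 346; px1_2 = 76; py1_2 = 378; center_x_3 = 130; radius_3 = 62; px1_4 = 304; py1_4 = 254; px0_5 = 380; py0_5 = 300; center_x_6 = 146; center_y_6 = 246; radius_6 = 32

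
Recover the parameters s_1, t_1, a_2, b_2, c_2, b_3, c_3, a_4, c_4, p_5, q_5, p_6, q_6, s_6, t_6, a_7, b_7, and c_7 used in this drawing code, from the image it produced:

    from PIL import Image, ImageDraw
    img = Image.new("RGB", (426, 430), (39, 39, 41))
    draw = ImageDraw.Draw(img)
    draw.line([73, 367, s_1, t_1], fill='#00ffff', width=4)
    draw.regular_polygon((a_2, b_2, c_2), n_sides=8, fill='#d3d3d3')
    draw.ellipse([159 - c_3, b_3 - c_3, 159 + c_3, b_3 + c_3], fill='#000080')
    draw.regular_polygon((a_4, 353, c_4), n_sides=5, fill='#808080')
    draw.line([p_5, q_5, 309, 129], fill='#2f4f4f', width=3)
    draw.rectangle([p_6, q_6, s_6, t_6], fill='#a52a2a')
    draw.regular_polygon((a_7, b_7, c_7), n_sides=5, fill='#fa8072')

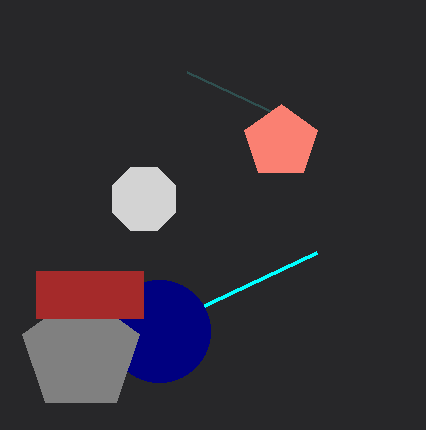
s_1 = 317, t_1 = 252, a_2 = 144, b_2 = 199, c_2 = 34, b_3 = 331, c_3 = 51, a_4 = 81, c_4 = 61, p_5 = 187, q_5 = 72, p_6 = 36, q_6 = 271, s_6 = 143, t_6 = 318, a_7 = 281, b_7 = 142, c_7 = 38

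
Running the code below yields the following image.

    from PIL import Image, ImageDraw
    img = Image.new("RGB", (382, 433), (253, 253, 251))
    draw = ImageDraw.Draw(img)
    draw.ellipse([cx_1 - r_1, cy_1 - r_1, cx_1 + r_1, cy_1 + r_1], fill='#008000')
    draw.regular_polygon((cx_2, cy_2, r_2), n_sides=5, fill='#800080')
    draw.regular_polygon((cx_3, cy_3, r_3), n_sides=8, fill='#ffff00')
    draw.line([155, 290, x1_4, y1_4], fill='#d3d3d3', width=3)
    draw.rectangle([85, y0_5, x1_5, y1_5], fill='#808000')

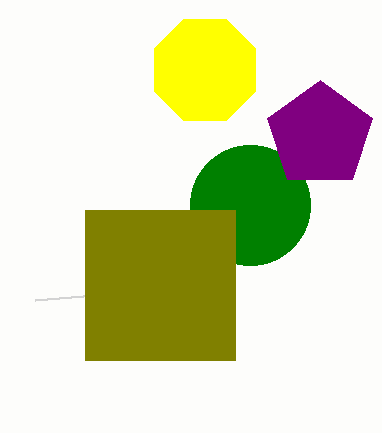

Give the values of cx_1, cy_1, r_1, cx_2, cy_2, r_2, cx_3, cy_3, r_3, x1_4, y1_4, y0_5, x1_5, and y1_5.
cx_1 = 250, cy_1 = 205, r_1 = 60, cx_2 = 320, cy_2 = 135, r_2 = 55, cx_3 = 205, cy_3 = 70, r_3 = 55, x1_4 = 35, y1_4 = 300, y0_5 = 210, x1_5 = 235, y1_5 = 360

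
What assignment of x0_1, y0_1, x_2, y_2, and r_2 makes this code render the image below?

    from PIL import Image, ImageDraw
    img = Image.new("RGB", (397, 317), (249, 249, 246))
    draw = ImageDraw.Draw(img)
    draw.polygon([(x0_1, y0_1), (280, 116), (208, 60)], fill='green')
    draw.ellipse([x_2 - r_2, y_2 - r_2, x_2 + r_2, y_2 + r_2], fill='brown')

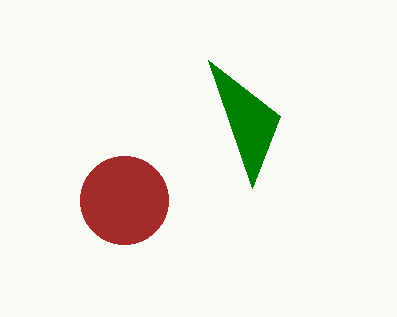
x0_1 = 252
y0_1 = 188
x_2 = 124
y_2 = 200
r_2 = 44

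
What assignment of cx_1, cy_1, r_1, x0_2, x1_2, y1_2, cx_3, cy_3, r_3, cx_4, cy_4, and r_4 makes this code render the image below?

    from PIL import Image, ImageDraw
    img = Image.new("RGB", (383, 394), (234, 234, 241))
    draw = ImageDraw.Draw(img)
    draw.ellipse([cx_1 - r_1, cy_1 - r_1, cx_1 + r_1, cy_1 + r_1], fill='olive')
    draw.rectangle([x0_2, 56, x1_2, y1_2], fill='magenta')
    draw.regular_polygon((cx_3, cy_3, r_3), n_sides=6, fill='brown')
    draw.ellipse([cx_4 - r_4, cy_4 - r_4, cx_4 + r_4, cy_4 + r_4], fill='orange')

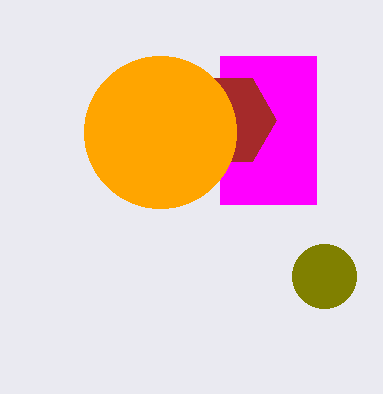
cx_1 = 324
cy_1 = 276
r_1 = 32
x0_2 = 220
x1_2 = 316
y1_2 = 204
cx_3 = 228
cy_3 = 120
r_3 = 48
cx_4 = 160
cy_4 = 132
r_4 = 76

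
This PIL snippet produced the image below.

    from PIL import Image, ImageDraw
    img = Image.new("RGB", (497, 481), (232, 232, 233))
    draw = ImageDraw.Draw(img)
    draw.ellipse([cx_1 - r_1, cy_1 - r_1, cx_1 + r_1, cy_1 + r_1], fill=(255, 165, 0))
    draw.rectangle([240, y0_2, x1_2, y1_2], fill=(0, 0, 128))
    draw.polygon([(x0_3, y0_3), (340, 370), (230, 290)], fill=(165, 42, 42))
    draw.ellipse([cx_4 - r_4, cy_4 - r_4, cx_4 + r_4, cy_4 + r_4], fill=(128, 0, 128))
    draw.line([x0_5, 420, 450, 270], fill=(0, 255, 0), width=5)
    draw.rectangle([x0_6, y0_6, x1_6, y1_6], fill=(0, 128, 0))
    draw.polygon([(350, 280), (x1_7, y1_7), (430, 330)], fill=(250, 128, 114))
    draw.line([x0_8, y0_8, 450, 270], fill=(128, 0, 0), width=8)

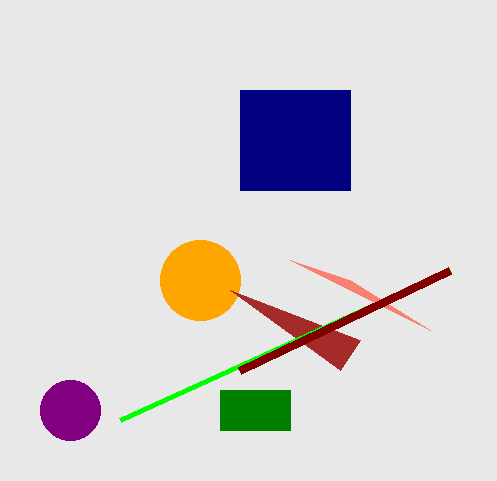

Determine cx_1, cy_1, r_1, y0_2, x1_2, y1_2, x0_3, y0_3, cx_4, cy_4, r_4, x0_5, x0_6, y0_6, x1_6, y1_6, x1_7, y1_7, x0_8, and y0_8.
cx_1 = 200
cy_1 = 280
r_1 = 40
y0_2 = 90
x1_2 = 350
y1_2 = 190
x0_3 = 360
y0_3 = 340
cx_4 = 70
cy_4 = 410
r_4 = 30
x0_5 = 120
x0_6 = 220
y0_6 = 390
x1_6 = 290
y1_6 = 430
x1_7 = 290
y1_7 = 260
x0_8 = 240
y0_8 = 370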